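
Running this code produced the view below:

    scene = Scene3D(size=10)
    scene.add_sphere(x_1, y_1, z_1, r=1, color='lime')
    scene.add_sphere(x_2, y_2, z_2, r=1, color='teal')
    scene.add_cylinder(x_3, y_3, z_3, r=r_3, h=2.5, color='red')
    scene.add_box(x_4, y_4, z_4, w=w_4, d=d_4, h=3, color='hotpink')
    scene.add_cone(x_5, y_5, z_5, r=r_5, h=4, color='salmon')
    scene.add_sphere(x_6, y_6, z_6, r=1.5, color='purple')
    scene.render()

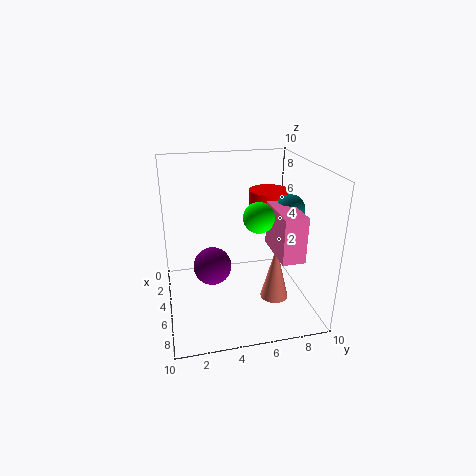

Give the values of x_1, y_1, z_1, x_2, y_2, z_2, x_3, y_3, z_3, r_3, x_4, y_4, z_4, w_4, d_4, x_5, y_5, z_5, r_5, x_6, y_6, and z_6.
x_1 = 6.5
y_1 = 6
z_1 = 7
x_2 = 5.5
y_2 = 8.5
z_2 = 7
x_3 = 2.5
y_3 = 8
z_3 = 5
r_3 = 1.5
x_4 = 5
y_4 = 7
z_4 = 4.5
w_4 = 3.5
d_4 = 1.5
x_5 = 6
y_5 = 7.5
z_5 = 0.5
r_5 = 1
x_6 = 2.5
y_6 = 3.5
z_6 = 1.5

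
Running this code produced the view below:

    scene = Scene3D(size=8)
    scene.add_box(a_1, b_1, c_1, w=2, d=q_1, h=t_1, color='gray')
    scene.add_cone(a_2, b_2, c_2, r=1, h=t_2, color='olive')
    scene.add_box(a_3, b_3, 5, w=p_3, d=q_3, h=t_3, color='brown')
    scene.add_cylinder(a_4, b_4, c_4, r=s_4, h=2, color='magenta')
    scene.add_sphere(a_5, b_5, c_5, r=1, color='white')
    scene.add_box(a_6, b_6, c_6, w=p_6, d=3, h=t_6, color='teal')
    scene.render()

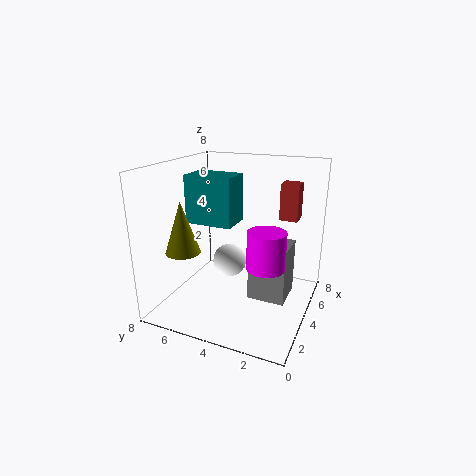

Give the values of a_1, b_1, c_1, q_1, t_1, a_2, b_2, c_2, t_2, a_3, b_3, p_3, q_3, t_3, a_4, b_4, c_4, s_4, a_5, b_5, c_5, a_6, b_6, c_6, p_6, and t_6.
a_1 = 3; b_1 = 1; c_1 = 1; q_1 = 2; t_1 = 3; a_2 = 3; b_2 = 7; c_2 = 3; t_2 = 3; a_3 = 5; b_3 = 1; p_3 = 1; q_3 = 1; t_3 = 2; a_4 = 3; b_4 = 2; c_4 = 3; s_4 = 1; a_5 = 5; b_5 = 5; c_5 = 2; a_6 = 5; b_6 = 5; c_6 = 4; p_6 = 2; t_6 = 3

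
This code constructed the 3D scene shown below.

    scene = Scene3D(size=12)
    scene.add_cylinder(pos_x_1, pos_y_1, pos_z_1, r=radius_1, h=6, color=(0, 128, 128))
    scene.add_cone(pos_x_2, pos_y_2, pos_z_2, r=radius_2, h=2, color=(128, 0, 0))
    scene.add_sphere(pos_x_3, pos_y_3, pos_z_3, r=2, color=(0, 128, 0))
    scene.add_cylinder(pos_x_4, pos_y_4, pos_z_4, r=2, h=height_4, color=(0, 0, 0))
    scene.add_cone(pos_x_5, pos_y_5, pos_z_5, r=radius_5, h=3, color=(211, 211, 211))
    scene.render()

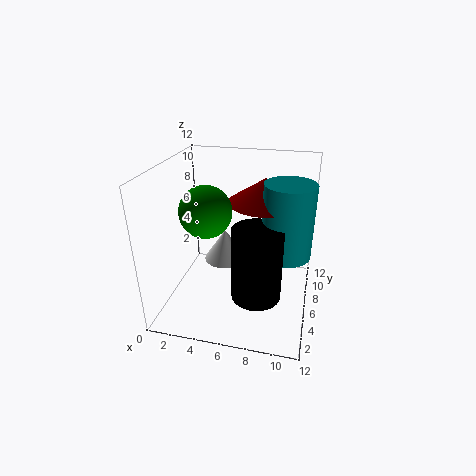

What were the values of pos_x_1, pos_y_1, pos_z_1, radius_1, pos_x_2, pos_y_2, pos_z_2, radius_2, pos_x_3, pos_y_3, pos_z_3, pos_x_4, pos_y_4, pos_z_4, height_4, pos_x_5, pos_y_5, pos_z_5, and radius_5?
pos_x_1 = 10; pos_y_1 = 6; pos_z_1 = 5; radius_1 = 2; pos_x_2 = 8; pos_y_2 = 7; pos_z_2 = 9; radius_2 = 3; pos_x_3 = 4; pos_y_3 = 4; pos_z_3 = 9; pos_x_4 = 8; pos_y_4 = 4; pos_z_4 = 2; height_4 = 6; pos_x_5 = 4; pos_y_5 = 9; pos_z_5 = 2; radius_5 = 2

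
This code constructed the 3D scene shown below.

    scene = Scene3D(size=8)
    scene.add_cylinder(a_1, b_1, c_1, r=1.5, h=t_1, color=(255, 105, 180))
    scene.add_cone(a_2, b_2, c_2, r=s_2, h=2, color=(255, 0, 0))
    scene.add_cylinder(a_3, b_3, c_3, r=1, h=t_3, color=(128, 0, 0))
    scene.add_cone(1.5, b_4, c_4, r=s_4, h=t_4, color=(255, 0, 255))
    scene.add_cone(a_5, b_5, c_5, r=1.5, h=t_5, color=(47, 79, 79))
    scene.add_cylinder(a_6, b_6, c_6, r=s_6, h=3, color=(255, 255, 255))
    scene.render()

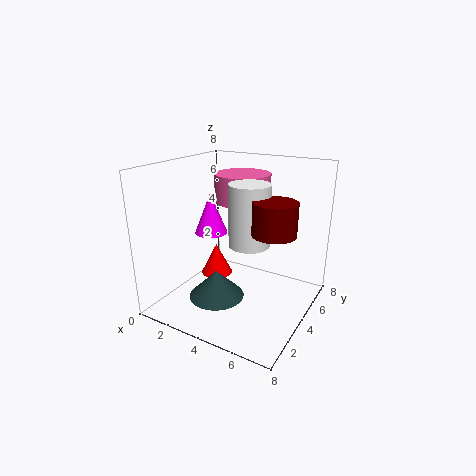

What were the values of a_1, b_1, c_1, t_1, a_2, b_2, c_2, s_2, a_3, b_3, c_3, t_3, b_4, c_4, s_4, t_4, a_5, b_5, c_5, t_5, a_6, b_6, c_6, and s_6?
a_1 = 4, b_1 = 4.5, c_1 = 6, t_1 = 1.5, a_2 = 1.5, b_2 = 5.5, c_2 = 0.5, s_2 = 1, a_3 = 7, b_3 = 2, c_3 = 5.5, t_3 = 1.5, b_4 = 5, c_4 = 3.5, s_4 = 1, t_4 = 2.5, a_5 = 3.5, b_5 = 2.5, c_5 = 1, t_5 = 1.5, a_6 = 5.5, b_6 = 2.5, c_6 = 4.5, s_6 = 1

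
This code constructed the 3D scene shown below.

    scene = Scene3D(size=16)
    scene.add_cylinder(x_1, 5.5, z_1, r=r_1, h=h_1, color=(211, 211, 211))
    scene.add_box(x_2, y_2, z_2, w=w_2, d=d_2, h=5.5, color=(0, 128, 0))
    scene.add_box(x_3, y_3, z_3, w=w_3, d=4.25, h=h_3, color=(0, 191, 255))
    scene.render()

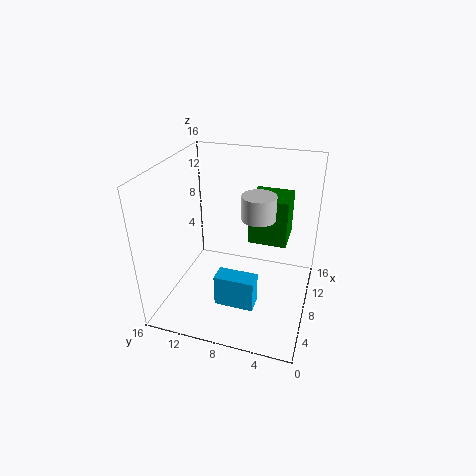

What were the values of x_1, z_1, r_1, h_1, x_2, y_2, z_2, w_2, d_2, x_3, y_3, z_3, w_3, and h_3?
x_1 = 7, z_1 = 11.25, r_1 = 1.75, h_1 = 2.5, x_2 = 10.25, y_2 = 3, z_2 = 6.25, w_2 = 4.25, d_2 = 4.5, x_3 = 3.5, y_3 = 5, z_3 = 2, w_3 = 2, h_3 = 3.5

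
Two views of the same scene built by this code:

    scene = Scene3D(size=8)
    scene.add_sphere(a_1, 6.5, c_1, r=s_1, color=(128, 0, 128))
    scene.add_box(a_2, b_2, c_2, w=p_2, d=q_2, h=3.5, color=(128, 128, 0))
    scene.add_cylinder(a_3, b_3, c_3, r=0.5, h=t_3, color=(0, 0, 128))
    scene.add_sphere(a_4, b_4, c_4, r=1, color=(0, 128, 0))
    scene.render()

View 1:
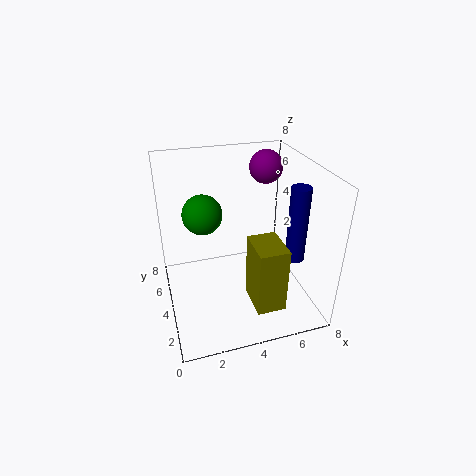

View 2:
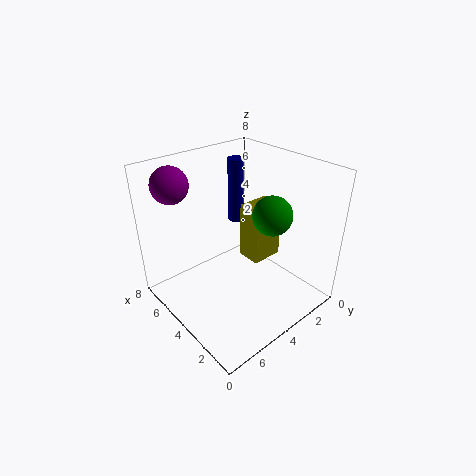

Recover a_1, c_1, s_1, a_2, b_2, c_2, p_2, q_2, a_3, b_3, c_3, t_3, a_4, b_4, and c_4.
a_1 = 6.5
c_1 = 7
s_1 = 1
a_2 = 4
b_2 = 0.5
c_2 = 1.5
p_2 = 1.5
q_2 = 2
a_3 = 6.5
b_3 = 2
c_3 = 3.5
t_3 = 4
a_4 = 2
b_4 = 3.5
c_4 = 6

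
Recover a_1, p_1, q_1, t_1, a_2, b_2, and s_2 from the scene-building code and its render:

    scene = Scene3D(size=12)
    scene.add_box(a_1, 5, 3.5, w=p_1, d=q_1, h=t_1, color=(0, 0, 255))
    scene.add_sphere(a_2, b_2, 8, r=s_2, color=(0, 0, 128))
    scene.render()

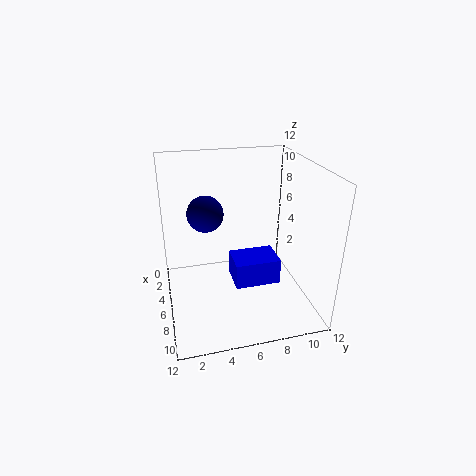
a_1 = 7
p_1 = 2.5
q_1 = 3.5
t_1 = 2
a_2 = 5
b_2 = 3.5
s_2 = 1.5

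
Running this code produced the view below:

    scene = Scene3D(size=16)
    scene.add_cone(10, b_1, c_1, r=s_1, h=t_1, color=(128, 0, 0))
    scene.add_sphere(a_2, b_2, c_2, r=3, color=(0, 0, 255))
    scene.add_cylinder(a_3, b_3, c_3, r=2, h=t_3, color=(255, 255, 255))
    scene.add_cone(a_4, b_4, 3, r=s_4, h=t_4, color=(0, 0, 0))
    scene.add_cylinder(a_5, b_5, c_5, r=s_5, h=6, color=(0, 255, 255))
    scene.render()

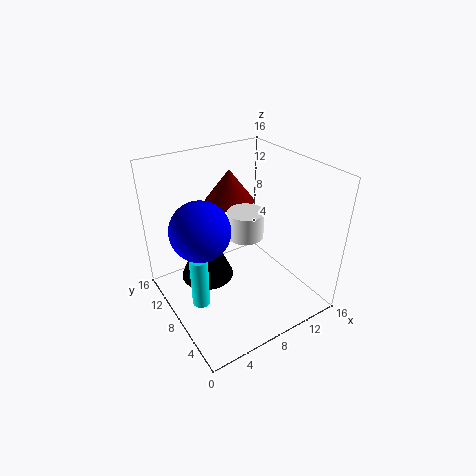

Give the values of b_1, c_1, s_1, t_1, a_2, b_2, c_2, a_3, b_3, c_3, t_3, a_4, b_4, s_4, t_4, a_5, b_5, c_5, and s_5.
b_1 = 13; c_1 = 10; s_1 = 3; t_1 = 4; a_2 = 3; b_2 = 7; c_2 = 11; a_3 = 9; b_3 = 8; c_3 = 8; t_3 = 3; a_4 = 5; b_4 = 10; s_4 = 3; t_4 = 7; a_5 = 3; b_5 = 8; c_5 = 1; s_5 = 1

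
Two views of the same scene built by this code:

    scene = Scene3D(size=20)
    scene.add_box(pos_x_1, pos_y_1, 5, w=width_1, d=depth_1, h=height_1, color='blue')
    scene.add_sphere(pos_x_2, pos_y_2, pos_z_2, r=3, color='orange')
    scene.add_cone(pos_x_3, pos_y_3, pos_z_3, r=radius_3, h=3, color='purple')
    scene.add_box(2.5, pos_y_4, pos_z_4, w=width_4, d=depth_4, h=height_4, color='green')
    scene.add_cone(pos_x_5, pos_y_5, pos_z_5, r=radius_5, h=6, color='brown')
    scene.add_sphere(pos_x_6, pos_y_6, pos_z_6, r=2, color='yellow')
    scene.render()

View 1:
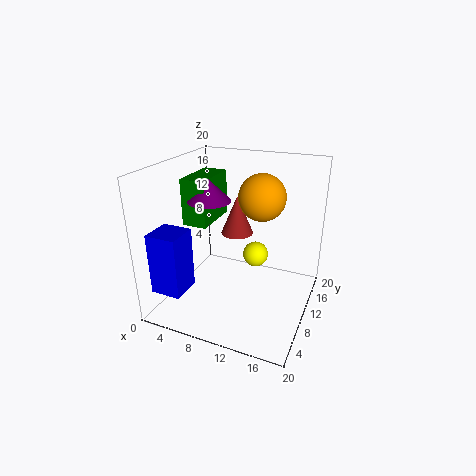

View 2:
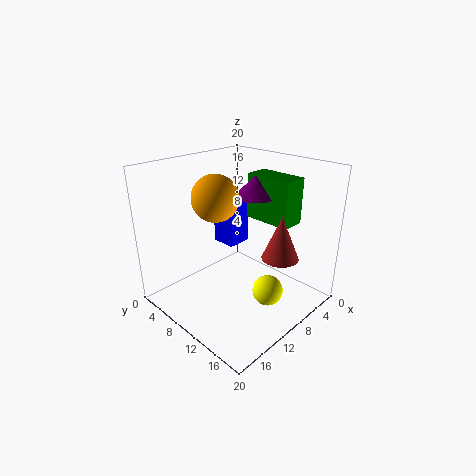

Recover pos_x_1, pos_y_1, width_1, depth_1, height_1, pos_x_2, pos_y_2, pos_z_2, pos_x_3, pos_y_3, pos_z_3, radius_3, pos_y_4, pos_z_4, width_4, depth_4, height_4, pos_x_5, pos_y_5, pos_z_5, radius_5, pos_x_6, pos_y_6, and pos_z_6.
pos_x_1 = 2, pos_y_1 = 0.5, width_1 = 4, depth_1 = 4, height_1 = 8, pos_x_2 = 13.5, pos_y_2 = 9.5, pos_z_2 = 16.5, pos_x_3 = 6, pos_y_3 = 9.5, pos_z_3 = 15, radius_3 = 3, pos_y_4 = 8, pos_z_4 = 11.5, width_4 = 3.5, depth_4 = 7, height_4 = 6.5, pos_x_5 = 7.5, pos_y_5 = 15.5, pos_z_5 = 8, radius_5 = 2.5, pos_x_6 = 10.5, pos_y_6 = 16, pos_z_6 = 4.5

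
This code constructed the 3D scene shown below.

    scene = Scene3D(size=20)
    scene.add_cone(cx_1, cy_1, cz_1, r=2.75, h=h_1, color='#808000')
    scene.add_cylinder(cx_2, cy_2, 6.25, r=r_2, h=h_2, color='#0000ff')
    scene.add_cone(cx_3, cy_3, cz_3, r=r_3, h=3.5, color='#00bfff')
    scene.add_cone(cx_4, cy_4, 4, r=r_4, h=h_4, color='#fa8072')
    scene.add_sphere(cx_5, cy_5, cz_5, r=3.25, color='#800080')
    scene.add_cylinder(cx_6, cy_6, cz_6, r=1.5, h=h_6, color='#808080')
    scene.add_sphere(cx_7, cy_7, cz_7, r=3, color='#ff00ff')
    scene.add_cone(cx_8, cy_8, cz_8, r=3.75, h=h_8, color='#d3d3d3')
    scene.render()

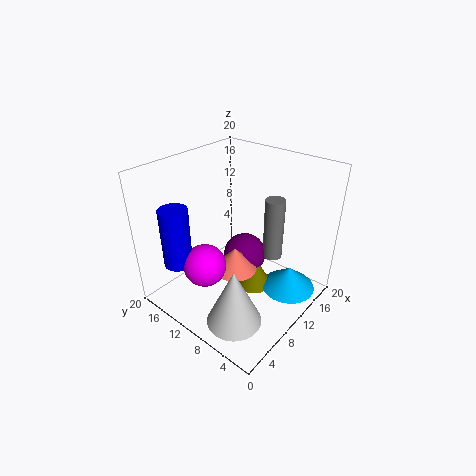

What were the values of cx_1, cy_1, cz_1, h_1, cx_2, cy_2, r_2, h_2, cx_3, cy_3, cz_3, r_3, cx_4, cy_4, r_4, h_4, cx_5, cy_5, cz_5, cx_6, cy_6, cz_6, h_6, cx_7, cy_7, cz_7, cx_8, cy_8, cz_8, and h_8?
cx_1 = 13.25, cy_1 = 9.5, cz_1 = 0.25, h_1 = 5, cx_2 = 4, cy_2 = 16, r_2 = 2, h_2 = 8.5, cx_3 = 15.5, cy_3 = 4.5, cz_3 = 0.75, r_3 = 4, cx_4 = 10.5, cy_4 = 11, r_4 = 3.25, h_4 = 3.5, cx_5 = 13.75, cy_5 = 11.75, cz_5 = 4.5, cx_6 = 16.25, cy_6 = 8.25, cz_6 = 4.5, h_6 = 9.5, cx_7 = 6, cy_7 = 12.75, cz_7 = 6.25, cx_8 = 5, cy_8 = 6.5, cz_8 = 0.5, h_8 = 8.25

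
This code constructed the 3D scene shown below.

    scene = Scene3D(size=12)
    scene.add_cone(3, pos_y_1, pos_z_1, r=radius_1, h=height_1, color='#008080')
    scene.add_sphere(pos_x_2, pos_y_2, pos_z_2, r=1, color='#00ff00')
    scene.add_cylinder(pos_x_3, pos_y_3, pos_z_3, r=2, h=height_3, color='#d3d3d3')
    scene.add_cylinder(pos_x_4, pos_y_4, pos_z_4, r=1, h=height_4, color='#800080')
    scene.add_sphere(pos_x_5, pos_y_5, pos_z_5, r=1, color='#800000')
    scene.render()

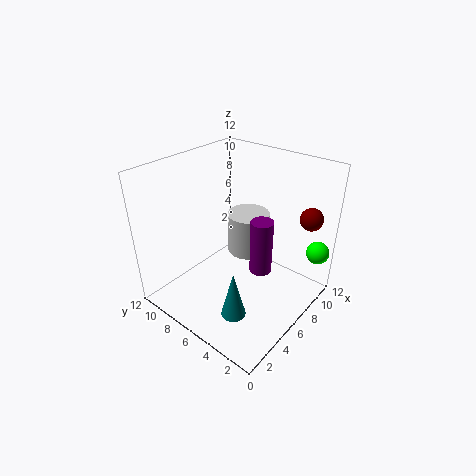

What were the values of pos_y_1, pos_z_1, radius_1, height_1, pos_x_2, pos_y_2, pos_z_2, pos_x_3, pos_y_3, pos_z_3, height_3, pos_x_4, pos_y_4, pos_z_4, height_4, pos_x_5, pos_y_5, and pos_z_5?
pos_y_1 = 4
pos_z_1 = 1
radius_1 = 1
height_1 = 4
pos_x_2 = 11
pos_y_2 = 1
pos_z_2 = 4
pos_x_3 = 10
pos_y_3 = 8
pos_z_3 = 2
height_3 = 4
pos_x_4 = 8
pos_y_4 = 5
pos_z_4 = 2
height_4 = 5
pos_x_5 = 11
pos_y_5 = 2
pos_z_5 = 7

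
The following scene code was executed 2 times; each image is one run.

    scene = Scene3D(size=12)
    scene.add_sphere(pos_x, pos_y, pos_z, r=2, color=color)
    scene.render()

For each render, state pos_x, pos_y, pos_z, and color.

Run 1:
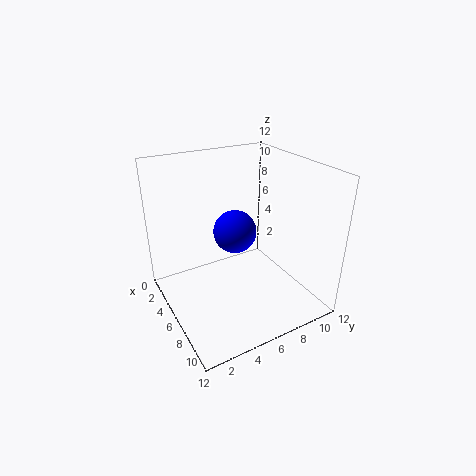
pos_x = 3.25; pos_y = 7.25; pos_z = 5; color = 'blue'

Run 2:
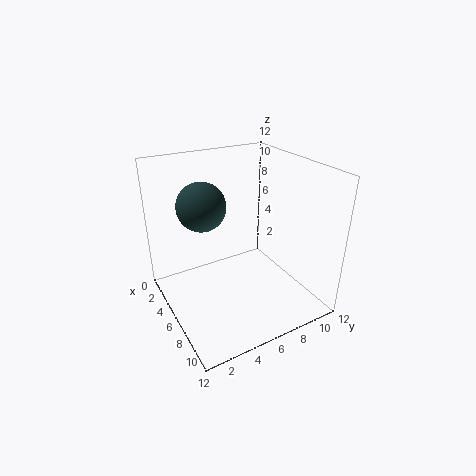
pos_x = 4.5; pos_y = 3.5; pos_z = 8.75; color = 'darkslategray'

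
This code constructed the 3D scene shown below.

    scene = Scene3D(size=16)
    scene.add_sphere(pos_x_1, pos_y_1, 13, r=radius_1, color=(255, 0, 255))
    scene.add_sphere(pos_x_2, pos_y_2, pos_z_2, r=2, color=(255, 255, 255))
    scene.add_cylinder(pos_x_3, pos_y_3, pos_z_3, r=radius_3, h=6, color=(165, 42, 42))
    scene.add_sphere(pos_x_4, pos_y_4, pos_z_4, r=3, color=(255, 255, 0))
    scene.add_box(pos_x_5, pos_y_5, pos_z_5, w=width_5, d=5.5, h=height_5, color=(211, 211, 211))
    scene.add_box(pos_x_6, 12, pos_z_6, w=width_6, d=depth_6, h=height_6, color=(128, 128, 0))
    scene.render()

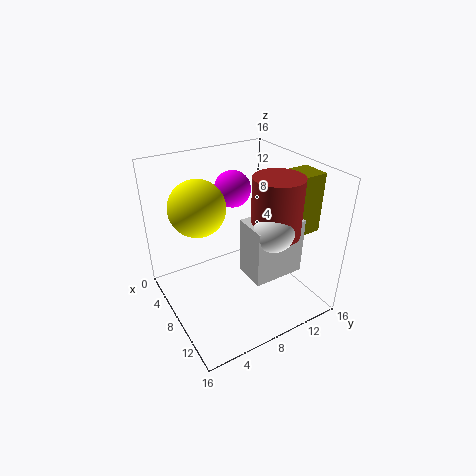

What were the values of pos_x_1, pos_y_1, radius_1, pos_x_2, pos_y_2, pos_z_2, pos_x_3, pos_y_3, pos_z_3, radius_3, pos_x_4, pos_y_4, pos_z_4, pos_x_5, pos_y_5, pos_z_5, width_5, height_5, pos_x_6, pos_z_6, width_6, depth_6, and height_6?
pos_x_1 = 6; pos_y_1 = 8.5; radius_1 = 2; pos_x_2 = 13; pos_y_2 = 9; pos_z_2 = 11; pos_x_3 = 12; pos_y_3 = 10; pos_z_3 = 10; radius_3 = 2.5; pos_x_4 = 6.5; pos_y_4 = 4; pos_z_4 = 12; pos_x_5 = 10; pos_y_5 = 7; pos_z_5 = 5.5; width_5 = 3.5; height_5 = 6; pos_x_6 = 9.5; pos_z_6 = 9; width_6 = 3; depth_6 = 3.5; height_6 = 6.5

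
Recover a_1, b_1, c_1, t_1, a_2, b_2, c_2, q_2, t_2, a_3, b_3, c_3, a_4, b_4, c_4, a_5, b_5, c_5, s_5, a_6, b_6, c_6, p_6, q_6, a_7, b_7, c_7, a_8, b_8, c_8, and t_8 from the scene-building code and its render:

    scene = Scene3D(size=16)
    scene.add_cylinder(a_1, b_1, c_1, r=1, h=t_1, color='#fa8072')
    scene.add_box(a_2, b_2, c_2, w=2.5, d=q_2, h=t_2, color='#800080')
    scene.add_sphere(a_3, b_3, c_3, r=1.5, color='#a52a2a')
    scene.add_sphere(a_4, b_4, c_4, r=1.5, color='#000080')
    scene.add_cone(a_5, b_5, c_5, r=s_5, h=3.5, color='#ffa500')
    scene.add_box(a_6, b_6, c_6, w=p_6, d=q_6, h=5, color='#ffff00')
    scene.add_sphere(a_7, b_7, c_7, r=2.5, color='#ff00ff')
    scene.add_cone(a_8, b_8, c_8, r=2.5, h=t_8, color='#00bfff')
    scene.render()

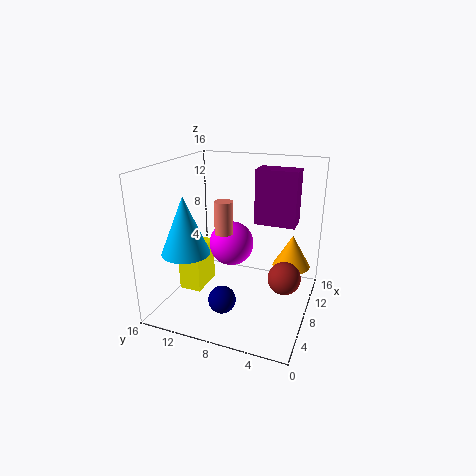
a_1 = 6.5, b_1 = 9, c_1 = 9, t_1 = 3.5, a_2 = 9, b_2 = 2, c_2 = 9.5, q_2 = 4.5, t_2 = 6, a_3 = 3, b_3 = 1.5, c_3 = 7, a_4 = 4.5, b_4 = 8.5, c_4 = 2, a_5 = 8.5, b_5 = 2, c_5 = 5.5, s_5 = 2, a_6 = 5, b_6 = 11.5, c_6 = 2, p_6 = 4, q_6 = 2.5, a_7 = 8.5, b_7 = 9, c_7 = 7, a_8 = 3.5, b_8 = 12, c_8 = 7.5, t_8 = 6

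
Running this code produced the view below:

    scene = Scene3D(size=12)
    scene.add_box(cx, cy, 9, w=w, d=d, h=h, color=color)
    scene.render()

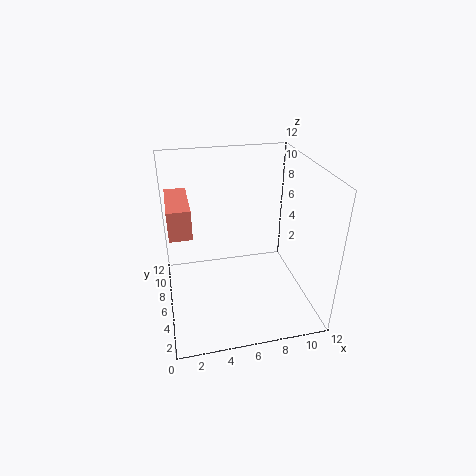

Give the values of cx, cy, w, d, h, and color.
cx = 0.5, cy = 1.5, w = 1.5, d = 4, h = 2, color = 'salmon'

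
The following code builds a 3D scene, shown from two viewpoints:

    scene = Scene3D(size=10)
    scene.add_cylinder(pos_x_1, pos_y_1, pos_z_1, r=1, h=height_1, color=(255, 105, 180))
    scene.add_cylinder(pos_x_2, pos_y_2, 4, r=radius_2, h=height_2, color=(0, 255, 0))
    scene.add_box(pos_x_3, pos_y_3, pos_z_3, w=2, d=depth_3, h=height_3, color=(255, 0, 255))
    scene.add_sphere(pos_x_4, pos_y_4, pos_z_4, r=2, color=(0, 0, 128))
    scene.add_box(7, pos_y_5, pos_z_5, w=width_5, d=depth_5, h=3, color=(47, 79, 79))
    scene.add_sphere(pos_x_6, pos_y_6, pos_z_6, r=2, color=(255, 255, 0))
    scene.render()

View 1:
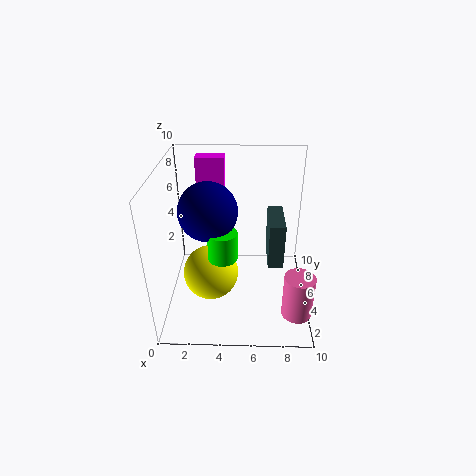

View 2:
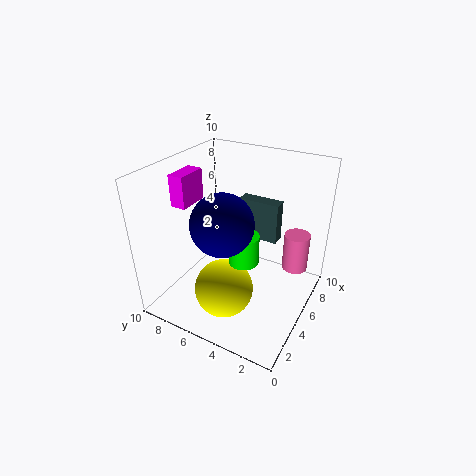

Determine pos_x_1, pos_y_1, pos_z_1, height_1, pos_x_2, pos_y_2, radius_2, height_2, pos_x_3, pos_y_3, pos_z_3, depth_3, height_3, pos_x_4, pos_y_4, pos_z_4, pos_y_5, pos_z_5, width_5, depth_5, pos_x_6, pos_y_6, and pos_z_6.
pos_x_1 = 9, pos_y_1 = 2, pos_z_1 = 1, height_1 = 3, pos_x_2 = 4, pos_y_2 = 4, radius_2 = 1, height_2 = 2, pos_x_3 = 2, pos_y_3 = 7, pos_z_3 = 8, depth_3 = 1, height_3 = 2, pos_x_4 = 3, pos_y_4 = 5, pos_z_4 = 7, pos_y_5 = 3, pos_z_5 = 4, width_5 = 1, depth_5 = 3, pos_x_6 = 3, pos_y_6 = 5, pos_z_6 = 2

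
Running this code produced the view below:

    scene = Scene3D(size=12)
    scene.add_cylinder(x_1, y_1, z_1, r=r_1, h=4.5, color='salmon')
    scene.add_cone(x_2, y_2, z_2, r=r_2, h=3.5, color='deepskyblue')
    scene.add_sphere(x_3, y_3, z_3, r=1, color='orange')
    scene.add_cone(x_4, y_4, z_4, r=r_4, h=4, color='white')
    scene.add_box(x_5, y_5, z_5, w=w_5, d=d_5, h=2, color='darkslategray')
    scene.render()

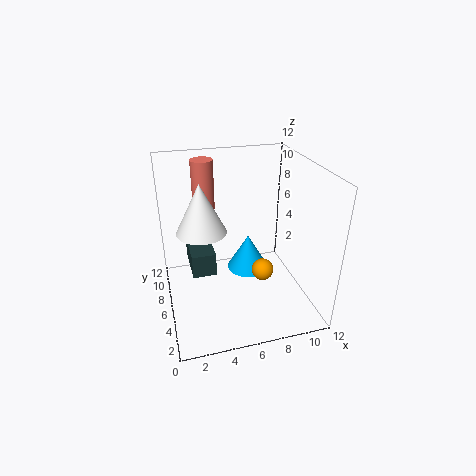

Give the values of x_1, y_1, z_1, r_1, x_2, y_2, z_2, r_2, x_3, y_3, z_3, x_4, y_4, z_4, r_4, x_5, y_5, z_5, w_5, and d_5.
x_1 = 4; y_1 = 10.5; z_1 = 7; r_1 = 1; x_2 = 8; y_2 = 9.5; z_2 = 0.5; r_2 = 2; x_3 = 8.5; y_3 = 6.5; z_3 = 2; x_4 = 3; y_4 = 6; z_4 = 7; r_4 = 2; x_5 = 2; y_5 = 5.5; z_5 = 3; w_5 = 2; d_5 = 4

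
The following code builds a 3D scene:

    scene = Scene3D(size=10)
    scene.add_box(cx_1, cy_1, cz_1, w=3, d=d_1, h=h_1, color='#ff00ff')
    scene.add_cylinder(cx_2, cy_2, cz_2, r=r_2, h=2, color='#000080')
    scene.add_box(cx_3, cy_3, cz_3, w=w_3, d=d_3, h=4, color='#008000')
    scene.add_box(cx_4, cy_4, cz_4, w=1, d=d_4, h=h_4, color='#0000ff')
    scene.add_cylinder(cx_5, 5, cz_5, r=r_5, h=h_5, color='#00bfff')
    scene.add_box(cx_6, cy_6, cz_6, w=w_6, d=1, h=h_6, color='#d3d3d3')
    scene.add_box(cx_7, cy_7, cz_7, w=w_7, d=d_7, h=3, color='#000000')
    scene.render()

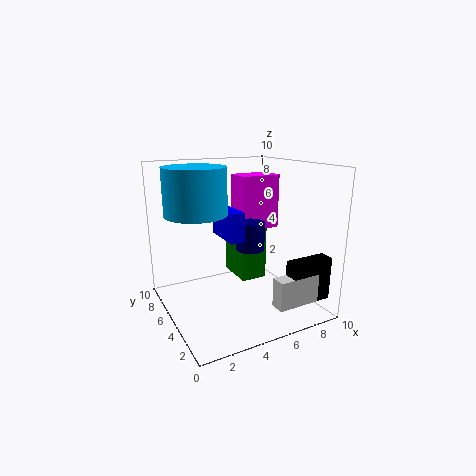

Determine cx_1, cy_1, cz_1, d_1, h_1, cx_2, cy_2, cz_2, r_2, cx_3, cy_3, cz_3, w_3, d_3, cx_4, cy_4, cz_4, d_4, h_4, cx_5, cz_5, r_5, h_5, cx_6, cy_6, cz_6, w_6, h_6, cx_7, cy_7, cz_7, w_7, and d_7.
cx_1 = 6; cy_1 = 6; cz_1 = 5; d_1 = 2; h_1 = 4; cx_2 = 6; cy_2 = 5; cz_2 = 4; r_2 = 1; cx_3 = 6; cy_3 = 6; cz_3 = 1; w_3 = 2; d_3 = 3; cx_4 = 4; cy_4 = 4; cz_4 = 5; d_4 = 3; h_4 = 2; cx_5 = 2; cz_5 = 7; r_5 = 2; h_5 = 3; cx_6 = 6; cy_6 = 1; cz_6 = 1; w_6 = 3; h_6 = 2; cx_7 = 7; cy_7 = 1; cz_7 = 1; w_7 = 3; d_7 = 1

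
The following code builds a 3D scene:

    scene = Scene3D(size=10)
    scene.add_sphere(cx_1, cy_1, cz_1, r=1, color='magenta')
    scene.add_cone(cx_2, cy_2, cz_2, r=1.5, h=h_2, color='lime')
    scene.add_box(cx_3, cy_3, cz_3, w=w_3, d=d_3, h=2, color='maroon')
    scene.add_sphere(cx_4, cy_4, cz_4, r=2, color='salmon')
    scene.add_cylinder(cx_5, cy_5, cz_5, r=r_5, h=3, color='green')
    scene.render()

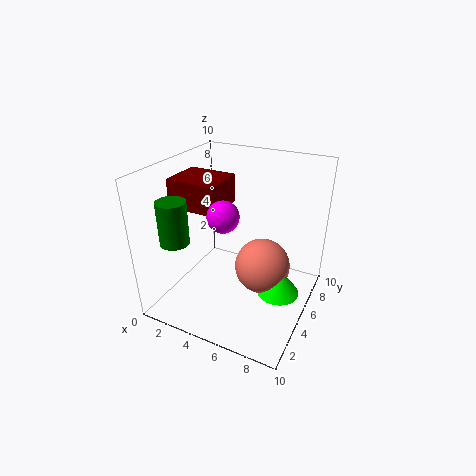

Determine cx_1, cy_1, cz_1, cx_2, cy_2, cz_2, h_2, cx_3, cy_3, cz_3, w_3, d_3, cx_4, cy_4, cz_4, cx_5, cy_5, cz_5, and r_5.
cx_1 = 5; cy_1 = 3; cz_1 = 7.5; cx_2 = 8; cy_2 = 5.5; cz_2 = 1; h_2 = 2; cx_3 = 0.5; cy_3 = 3.5; cz_3 = 7; w_3 = 3.5; d_3 = 3; cx_4 = 6.5; cy_4 = 6; cz_4 = 2.5; cx_5 = 1.5; cy_5 = 2.5; cz_5 = 5; r_5 = 1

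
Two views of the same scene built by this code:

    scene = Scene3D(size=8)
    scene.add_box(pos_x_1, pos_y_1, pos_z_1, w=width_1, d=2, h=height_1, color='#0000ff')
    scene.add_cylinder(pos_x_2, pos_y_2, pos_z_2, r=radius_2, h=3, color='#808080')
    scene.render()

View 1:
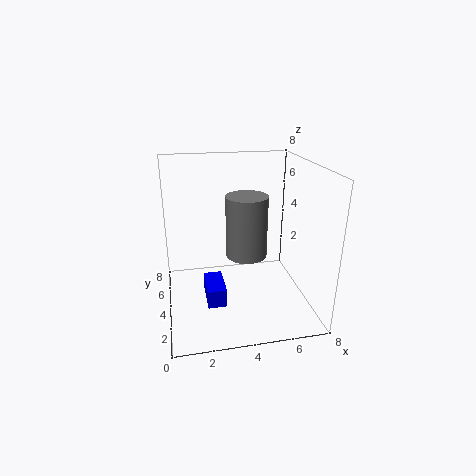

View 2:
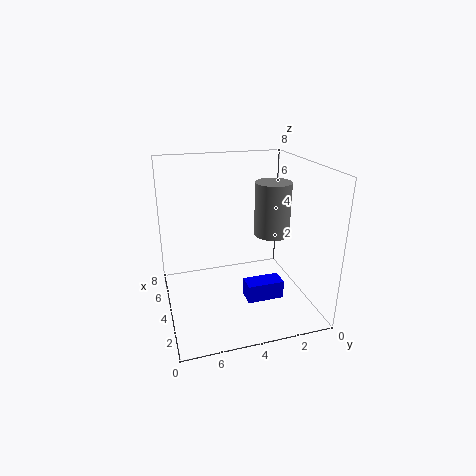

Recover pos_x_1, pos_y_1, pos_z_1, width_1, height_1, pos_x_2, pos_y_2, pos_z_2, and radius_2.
pos_x_1 = 2
pos_y_1 = 2
pos_z_1 = 1
width_1 = 1
height_1 = 1
pos_x_2 = 4
pos_y_2 = 2
pos_z_2 = 4
radius_2 = 1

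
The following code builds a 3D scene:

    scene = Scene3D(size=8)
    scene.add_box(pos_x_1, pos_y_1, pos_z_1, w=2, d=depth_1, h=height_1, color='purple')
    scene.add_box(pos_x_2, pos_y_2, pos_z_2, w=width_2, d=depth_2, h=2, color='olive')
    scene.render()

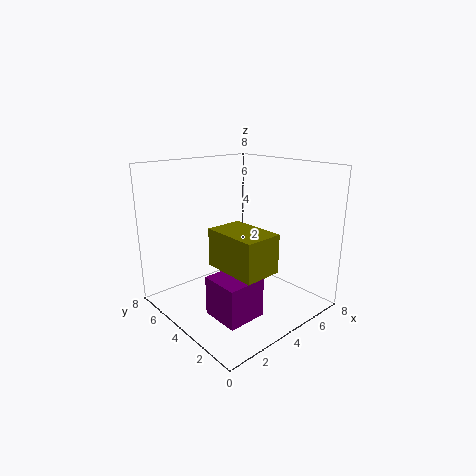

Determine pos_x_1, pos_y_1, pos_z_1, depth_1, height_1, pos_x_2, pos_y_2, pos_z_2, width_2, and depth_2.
pos_x_1 = 1
pos_y_1 = 1
pos_z_1 = 1
depth_1 = 2
height_1 = 2
pos_x_2 = 2
pos_y_2 = 1
pos_z_2 = 3
width_2 = 2
depth_2 = 3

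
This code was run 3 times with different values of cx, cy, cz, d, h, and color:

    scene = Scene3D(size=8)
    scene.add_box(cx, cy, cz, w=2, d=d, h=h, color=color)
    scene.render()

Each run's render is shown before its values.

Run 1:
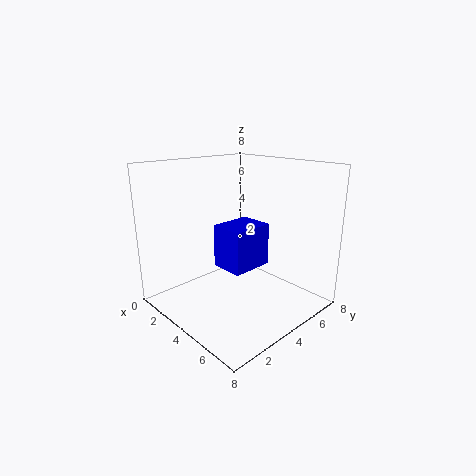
cx = 2.5; cy = 3.5; cz = 2; d = 2.5; h = 2.5; color = 'blue'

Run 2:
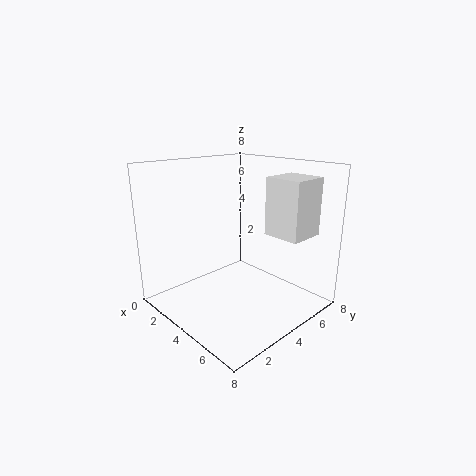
cx = 5.5; cy = 4.5; cz = 4.5; d = 2; h = 3; color = 'white'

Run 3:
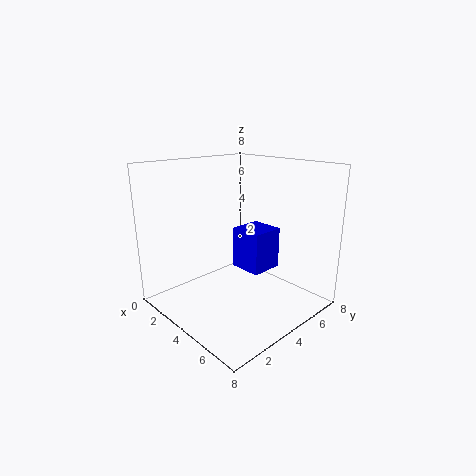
cx = 2.5; cy = 5; cz = 1.5; d = 2; h = 2.5; color = 'blue'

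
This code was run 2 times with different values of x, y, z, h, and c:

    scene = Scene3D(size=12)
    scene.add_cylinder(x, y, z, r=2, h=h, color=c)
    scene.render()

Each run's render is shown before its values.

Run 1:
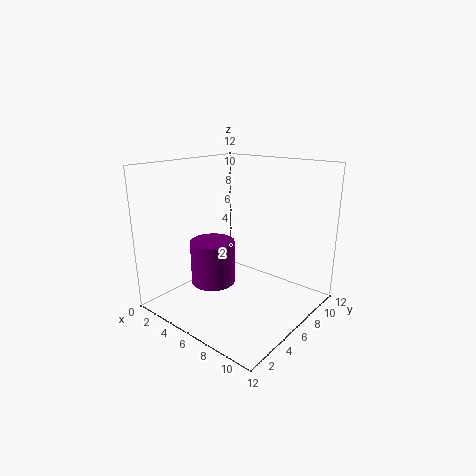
x = 3, y = 6, z = 1, h = 4, c = 'purple'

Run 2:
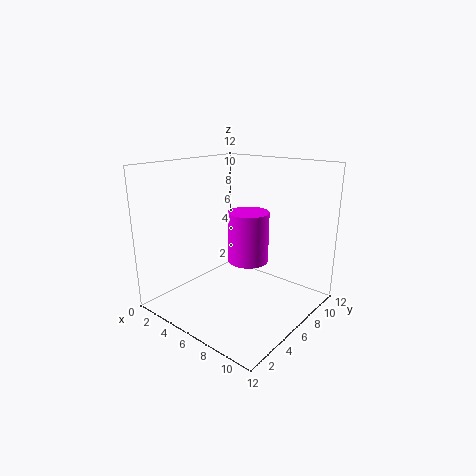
x = 4, y = 10, z = 2, h = 5, c = 'magenta'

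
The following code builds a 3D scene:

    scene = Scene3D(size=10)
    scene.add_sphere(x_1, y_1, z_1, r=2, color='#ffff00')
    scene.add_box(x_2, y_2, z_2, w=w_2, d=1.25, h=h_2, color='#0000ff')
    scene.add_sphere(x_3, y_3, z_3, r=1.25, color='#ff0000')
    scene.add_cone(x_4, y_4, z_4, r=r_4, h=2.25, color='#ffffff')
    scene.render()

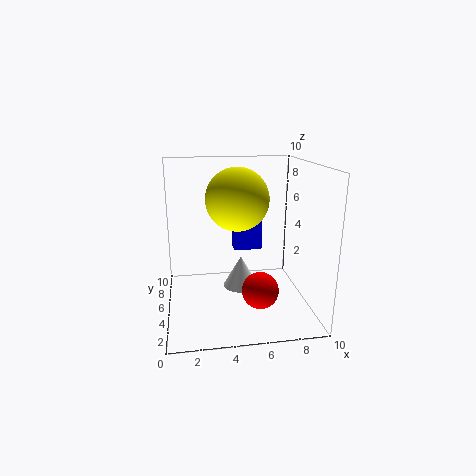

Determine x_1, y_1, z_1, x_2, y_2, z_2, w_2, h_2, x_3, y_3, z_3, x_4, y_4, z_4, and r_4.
x_1 = 4.75, y_1 = 3.75, z_1 = 8, x_2 = 5.25, y_2 = 8.25, z_2 = 2.75, w_2 = 2.25, h_2 = 4.5, x_3 = 6.25, y_3 = 3.25, z_3 = 1.75, x_4 = 5.25, y_4 = 5.25, z_4 = 1.25, r_4 = 1.25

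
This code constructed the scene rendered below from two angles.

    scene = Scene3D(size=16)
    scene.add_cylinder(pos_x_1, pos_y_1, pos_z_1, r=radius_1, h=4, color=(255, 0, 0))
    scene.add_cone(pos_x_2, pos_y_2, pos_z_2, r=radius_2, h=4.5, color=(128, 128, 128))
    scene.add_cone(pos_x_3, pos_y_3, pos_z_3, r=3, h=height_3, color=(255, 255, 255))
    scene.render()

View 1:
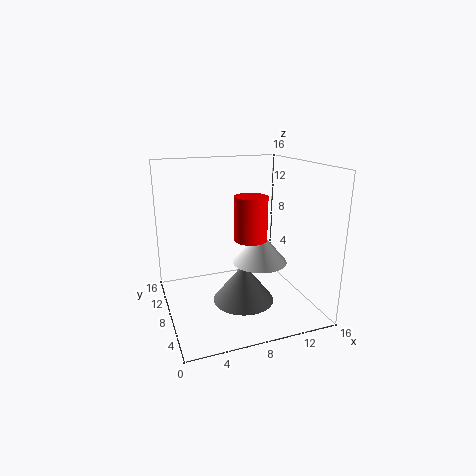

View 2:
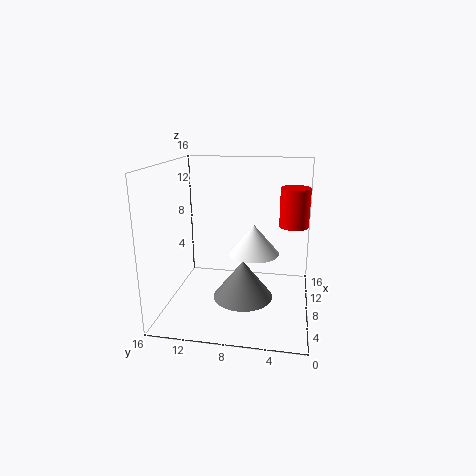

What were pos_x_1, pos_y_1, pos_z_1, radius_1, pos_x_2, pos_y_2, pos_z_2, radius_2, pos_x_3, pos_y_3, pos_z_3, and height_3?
pos_x_1 = 7; pos_y_1 = 2; pos_z_1 = 10; radius_1 = 1.5; pos_x_2 = 8.5; pos_y_2 = 7.5; pos_z_2 = 0.5; radius_2 = 3.5; pos_x_3 = 10; pos_y_3 = 6.5; pos_z_3 = 5.5; height_3 = 3.5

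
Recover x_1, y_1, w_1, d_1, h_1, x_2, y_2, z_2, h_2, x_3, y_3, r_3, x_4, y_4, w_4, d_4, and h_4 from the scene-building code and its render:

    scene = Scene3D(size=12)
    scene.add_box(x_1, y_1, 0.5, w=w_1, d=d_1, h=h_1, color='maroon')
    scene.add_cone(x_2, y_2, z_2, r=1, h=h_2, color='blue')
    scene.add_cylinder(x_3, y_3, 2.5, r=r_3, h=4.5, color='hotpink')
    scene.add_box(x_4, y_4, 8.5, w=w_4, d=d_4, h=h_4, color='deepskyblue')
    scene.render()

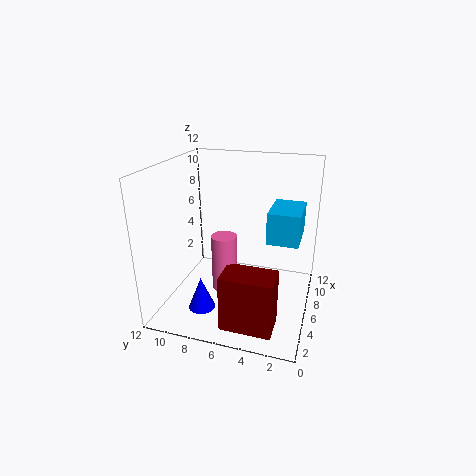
x_1 = 1, y_1 = 2, w_1 = 2.5, d_1 = 4, h_1 = 4.5, x_2 = 1.5, y_2 = 7.5, z_2 = 2, h_2 = 2.5, x_3 = 4, y_3 = 6.5, r_3 = 1, x_4 = 0.5, y_4 = 0.5, w_4 = 3, d_4 = 2, h_4 = 2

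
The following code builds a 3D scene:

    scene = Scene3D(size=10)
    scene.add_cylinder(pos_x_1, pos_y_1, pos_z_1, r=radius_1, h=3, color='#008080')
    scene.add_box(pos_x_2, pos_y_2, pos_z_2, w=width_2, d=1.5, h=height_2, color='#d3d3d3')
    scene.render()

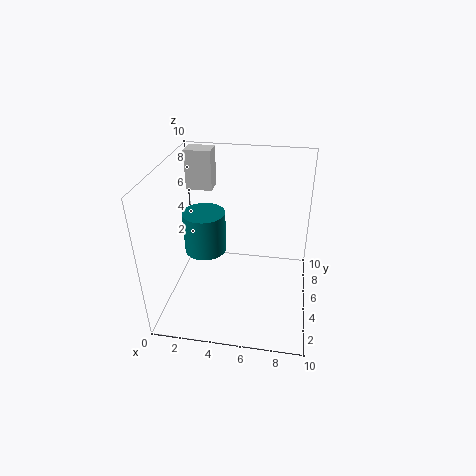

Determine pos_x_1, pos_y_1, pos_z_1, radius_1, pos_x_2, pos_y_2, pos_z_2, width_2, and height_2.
pos_x_1 = 2.5
pos_y_1 = 5.5
pos_z_1 = 3.5
radius_1 = 1.5
pos_x_2 = 0.5
pos_y_2 = 8
pos_z_2 = 7
width_2 = 2
height_2 = 3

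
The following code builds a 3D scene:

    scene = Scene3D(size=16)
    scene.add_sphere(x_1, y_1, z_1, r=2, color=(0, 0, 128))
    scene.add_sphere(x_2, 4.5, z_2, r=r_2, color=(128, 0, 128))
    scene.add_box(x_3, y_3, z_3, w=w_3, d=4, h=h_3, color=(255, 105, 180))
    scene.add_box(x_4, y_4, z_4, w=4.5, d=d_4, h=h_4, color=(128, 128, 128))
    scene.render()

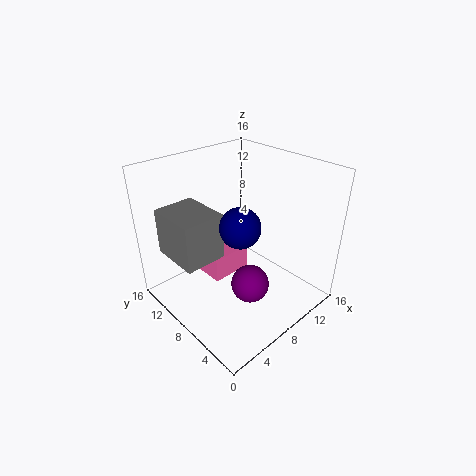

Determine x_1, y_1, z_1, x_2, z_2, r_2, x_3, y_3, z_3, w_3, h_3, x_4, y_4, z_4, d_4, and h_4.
x_1 = 5.5
y_1 = 5
z_1 = 11.5
x_2 = 6.5
z_2 = 4.5
r_2 = 2
x_3 = 6
y_3 = 9.5
z_3 = 2
w_3 = 5
h_3 = 3
x_4 = 1
y_4 = 7.5
z_4 = 7
d_4 = 5.5
h_4 = 5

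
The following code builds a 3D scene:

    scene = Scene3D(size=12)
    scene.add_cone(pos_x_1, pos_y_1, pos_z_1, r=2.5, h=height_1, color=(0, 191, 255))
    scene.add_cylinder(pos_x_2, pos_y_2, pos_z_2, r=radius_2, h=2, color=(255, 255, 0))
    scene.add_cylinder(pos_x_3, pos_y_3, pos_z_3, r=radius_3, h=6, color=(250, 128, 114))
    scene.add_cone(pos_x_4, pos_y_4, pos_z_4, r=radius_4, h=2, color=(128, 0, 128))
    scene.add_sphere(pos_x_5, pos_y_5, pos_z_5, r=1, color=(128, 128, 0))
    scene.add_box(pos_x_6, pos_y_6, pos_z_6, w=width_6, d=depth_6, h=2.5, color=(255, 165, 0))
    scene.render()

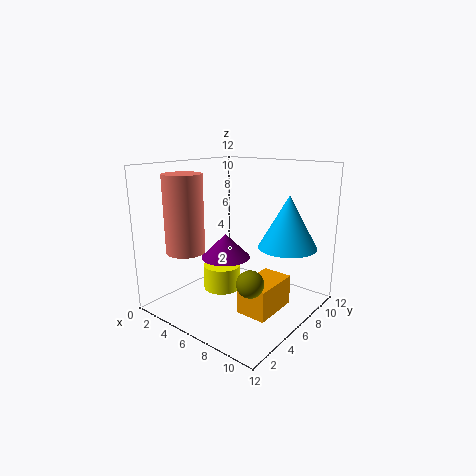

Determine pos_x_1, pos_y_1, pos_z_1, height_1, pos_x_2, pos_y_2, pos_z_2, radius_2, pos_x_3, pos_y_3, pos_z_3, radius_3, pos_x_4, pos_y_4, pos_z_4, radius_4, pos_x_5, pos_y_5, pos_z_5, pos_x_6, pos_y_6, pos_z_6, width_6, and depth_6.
pos_x_1 = 9
pos_y_1 = 9
pos_z_1 = 5
height_1 = 4.5
pos_x_2 = 5.5
pos_y_2 = 4.5
pos_z_2 = 2
radius_2 = 1.5
pos_x_3 = 4
pos_y_3 = 2
pos_z_3 = 5.5
radius_3 = 1.5
pos_x_4 = 5.5
pos_y_4 = 5
pos_z_4 = 4.5
radius_4 = 2
pos_x_5 = 9.5
pos_y_5 = 3
pos_z_5 = 4
pos_x_6 = 7.5
pos_y_6 = 4
pos_z_6 = 0.5
width_6 = 2.5
depth_6 = 4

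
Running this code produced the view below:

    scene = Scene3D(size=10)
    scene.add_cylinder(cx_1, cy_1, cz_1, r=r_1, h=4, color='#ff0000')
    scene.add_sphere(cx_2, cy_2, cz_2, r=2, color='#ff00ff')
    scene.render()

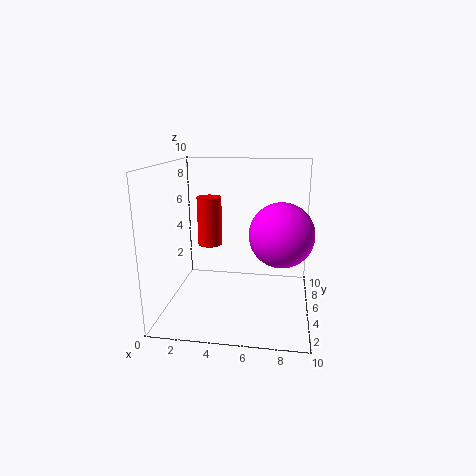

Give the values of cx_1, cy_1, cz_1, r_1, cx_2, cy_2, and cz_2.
cx_1 = 2, cy_1 = 9, cz_1 = 3, r_1 = 1, cx_2 = 8, cy_2 = 3, cz_2 = 6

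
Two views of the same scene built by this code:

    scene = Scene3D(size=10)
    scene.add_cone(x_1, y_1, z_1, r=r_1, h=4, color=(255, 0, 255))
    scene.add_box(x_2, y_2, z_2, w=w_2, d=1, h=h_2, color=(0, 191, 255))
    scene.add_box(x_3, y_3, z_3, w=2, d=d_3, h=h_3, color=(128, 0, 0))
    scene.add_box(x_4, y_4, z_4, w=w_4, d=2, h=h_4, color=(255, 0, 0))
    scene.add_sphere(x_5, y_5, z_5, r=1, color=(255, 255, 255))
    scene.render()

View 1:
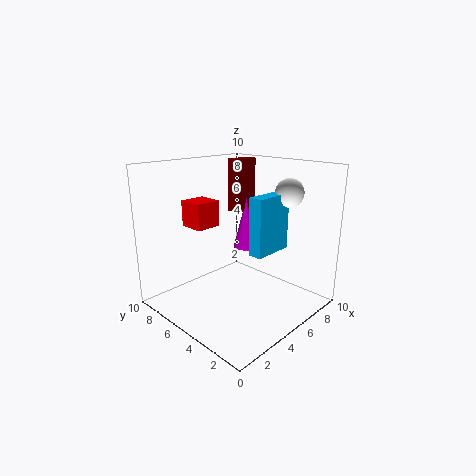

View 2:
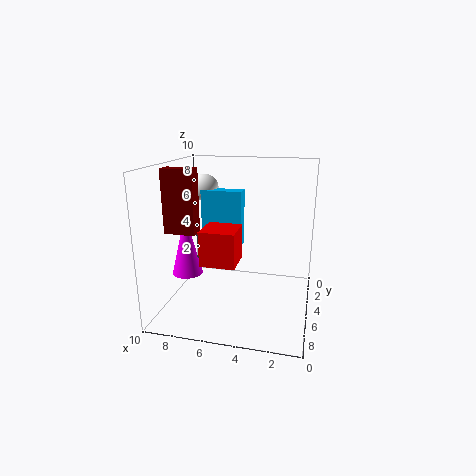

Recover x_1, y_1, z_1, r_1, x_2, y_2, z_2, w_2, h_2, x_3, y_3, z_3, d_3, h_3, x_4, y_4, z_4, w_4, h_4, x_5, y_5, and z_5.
x_1 = 8; y_1 = 7; z_1 = 3; r_1 = 1; x_2 = 5; y_2 = 3; z_2 = 4; w_2 = 3; h_2 = 4; x_3 = 7; y_3 = 7; z_3 = 6; d_3 = 1; h_3 = 4; x_4 = 4; y_4 = 8; z_4 = 5; w_4 = 2; h_4 = 2; x_5 = 8; y_5 = 3; z_5 = 8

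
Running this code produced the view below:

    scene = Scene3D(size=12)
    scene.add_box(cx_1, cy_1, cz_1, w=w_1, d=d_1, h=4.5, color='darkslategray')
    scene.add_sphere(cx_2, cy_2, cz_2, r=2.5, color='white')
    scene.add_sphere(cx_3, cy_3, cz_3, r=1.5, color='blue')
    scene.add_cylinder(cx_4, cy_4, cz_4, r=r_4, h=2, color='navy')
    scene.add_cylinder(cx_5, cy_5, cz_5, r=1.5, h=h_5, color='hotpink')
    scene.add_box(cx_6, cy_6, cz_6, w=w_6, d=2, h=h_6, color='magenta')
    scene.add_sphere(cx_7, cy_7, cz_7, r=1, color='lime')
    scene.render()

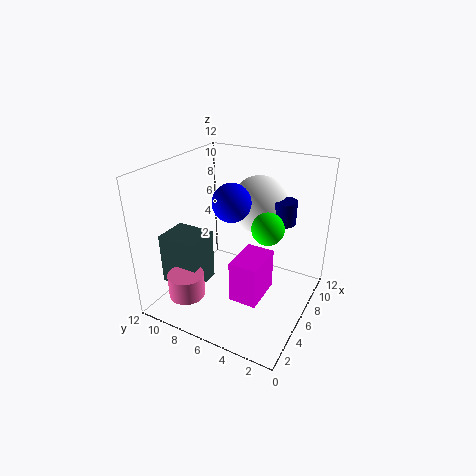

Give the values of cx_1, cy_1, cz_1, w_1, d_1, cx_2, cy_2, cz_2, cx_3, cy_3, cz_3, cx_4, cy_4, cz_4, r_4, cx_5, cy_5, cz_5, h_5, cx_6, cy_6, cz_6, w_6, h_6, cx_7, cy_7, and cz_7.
cx_1 = 3; cy_1 = 8.5; cz_1 = 1.5; w_1 = 3; d_1 = 3.5; cx_2 = 9; cy_2 = 5.5; cz_2 = 8; cx_3 = 5; cy_3 = 6; cz_3 = 9.5; cx_4 = 8.5; cy_4 = 3; cz_4 = 7; r_4 = 1; cx_5 = 2.5; cy_5 = 9; cz_5 = 1.5; h_5 = 2; cx_6 = 1; cy_6 = 2; cz_6 = 4; w_6 = 3; h_6 = 3; cx_7 = 1.5; cy_7 = 1.5; cz_7 = 10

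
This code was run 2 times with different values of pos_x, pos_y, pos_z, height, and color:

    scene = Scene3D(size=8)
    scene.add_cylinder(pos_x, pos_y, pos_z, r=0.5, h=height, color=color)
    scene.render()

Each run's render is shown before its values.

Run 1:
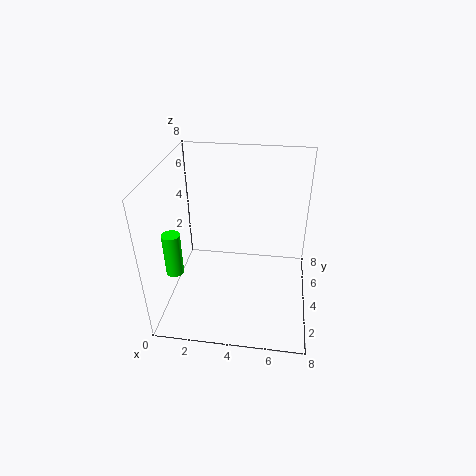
pos_x = 0.5; pos_y = 3; pos_z = 2; height = 2.5; color = 'lime'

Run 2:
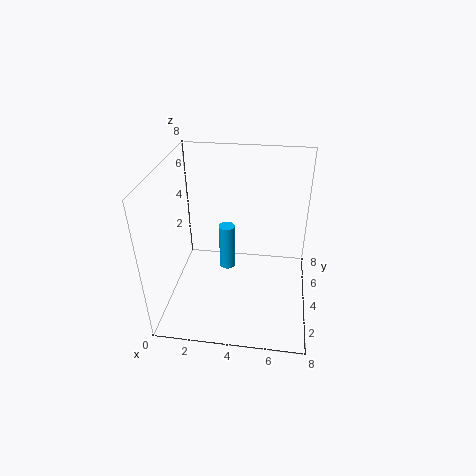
pos_x = 3; pos_y = 6; pos_z = 0.5; height = 3; color = 'deepskyblue'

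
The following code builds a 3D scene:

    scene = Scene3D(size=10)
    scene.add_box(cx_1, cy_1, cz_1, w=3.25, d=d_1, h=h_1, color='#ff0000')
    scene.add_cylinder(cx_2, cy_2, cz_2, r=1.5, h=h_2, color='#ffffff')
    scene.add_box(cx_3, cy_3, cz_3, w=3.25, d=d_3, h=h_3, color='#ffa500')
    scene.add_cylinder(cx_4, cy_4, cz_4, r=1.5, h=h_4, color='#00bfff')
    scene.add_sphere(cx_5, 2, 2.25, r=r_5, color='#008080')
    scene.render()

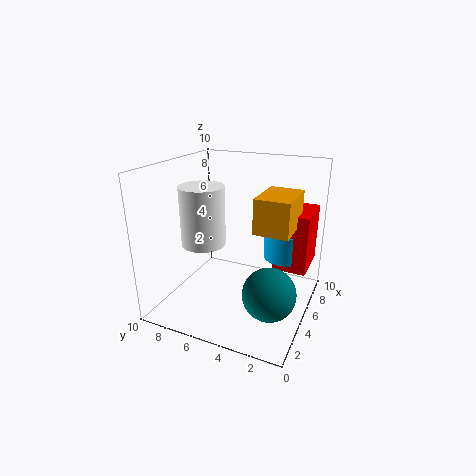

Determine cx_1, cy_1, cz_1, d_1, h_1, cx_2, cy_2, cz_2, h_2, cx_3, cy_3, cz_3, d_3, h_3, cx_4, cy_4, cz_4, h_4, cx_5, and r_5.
cx_1 = 5.25
cy_1 = 0.25
cz_1 = 3
d_1 = 2.25
h_1 = 4
cx_2 = 3.75
cy_2 = 7
cz_2 = 4.75
h_2 = 4
cx_3 = 3.25
cy_3 = 1
cz_3 = 6.25
d_3 = 2.25
h_3 = 2.25
cx_4 = 6.5
cy_4 = 2
cz_4 = 3.5
h_4 = 2
cx_5 = 3.25
r_5 = 1.75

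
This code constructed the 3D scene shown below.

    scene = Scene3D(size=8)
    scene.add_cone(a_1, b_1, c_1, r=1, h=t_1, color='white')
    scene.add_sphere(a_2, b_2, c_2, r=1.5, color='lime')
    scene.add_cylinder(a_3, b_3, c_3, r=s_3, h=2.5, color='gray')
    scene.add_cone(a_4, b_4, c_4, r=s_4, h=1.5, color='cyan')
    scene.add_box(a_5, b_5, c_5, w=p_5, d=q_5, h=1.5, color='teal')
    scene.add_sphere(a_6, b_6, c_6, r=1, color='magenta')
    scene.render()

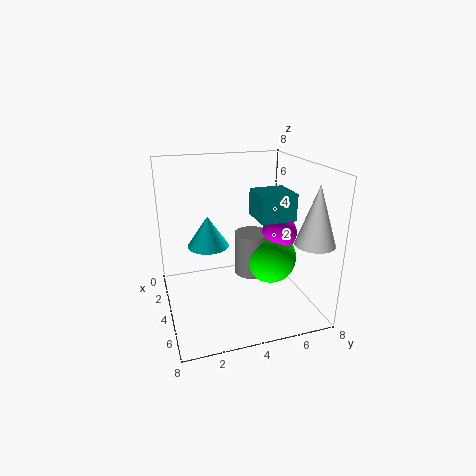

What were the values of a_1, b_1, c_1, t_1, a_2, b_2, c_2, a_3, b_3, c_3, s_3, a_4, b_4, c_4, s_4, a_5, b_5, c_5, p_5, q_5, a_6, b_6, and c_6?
a_1 = 7; b_1 = 7; c_1 = 4.5; t_1 = 3; a_2 = 4; b_2 = 6; c_2 = 2.5; a_3 = 3.5; b_3 = 5; c_3 = 1.5; s_3 = 1; a_4 = 5.5; b_4 = 2; c_4 = 4.5; s_4 = 1; a_5 = 3; b_5 = 5; c_5 = 5; p_5 = 2; q_5 = 2; a_6 = 4; b_6 = 6.5; c_6 = 4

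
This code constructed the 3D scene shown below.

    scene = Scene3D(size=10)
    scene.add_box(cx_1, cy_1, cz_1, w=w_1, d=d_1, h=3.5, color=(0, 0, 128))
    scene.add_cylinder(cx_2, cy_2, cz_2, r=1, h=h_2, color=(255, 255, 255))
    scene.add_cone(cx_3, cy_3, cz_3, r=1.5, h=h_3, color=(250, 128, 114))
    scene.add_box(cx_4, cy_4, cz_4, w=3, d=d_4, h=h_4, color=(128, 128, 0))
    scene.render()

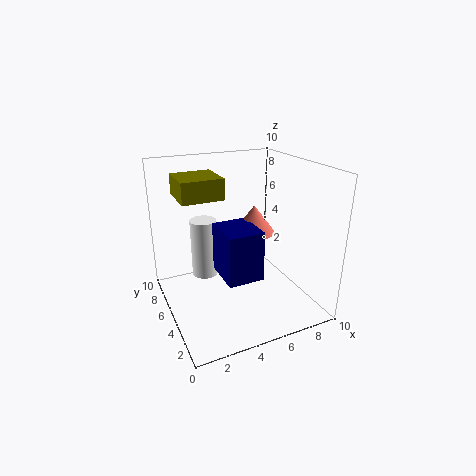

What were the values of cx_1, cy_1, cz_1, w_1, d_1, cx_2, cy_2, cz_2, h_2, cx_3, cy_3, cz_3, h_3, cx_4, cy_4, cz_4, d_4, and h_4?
cx_1 = 3.5, cy_1 = 3, cz_1 = 2.5, w_1 = 2.5, d_1 = 3, cx_2 = 3.5, cy_2 = 8, cz_2 = 1, h_2 = 4.5, cx_3 = 6.5, cy_3 = 5.5, cz_3 = 5, h_3 = 2, cx_4 = 1.5, cy_4 = 6, cz_4 = 7.5, d_4 = 3, h_4 = 1.5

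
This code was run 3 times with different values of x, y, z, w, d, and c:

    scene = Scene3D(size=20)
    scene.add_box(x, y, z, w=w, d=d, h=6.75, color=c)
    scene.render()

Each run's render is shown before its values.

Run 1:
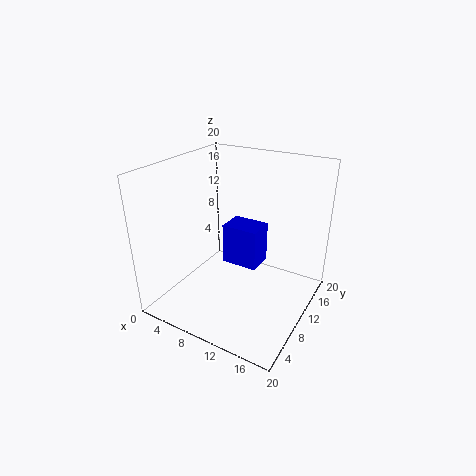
x = 4; y = 15.25; z = 1.5; w = 6; d = 4.5; c = 'blue'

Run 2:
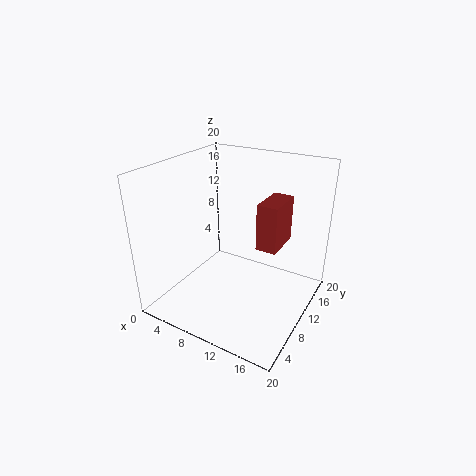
x = 12; y = 11.5; z = 8; w = 3; d = 5.75; c = 'brown'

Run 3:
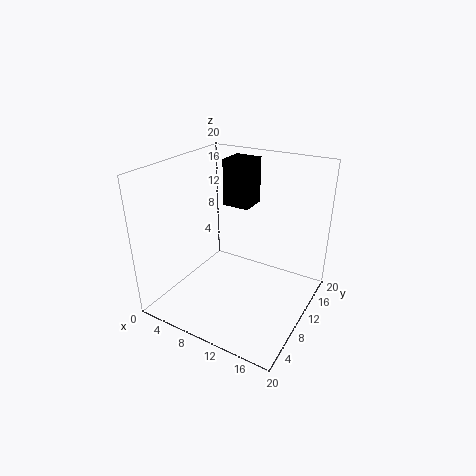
x = 5.75; y = 13; z = 13; w = 4; d = 4; c = 'black'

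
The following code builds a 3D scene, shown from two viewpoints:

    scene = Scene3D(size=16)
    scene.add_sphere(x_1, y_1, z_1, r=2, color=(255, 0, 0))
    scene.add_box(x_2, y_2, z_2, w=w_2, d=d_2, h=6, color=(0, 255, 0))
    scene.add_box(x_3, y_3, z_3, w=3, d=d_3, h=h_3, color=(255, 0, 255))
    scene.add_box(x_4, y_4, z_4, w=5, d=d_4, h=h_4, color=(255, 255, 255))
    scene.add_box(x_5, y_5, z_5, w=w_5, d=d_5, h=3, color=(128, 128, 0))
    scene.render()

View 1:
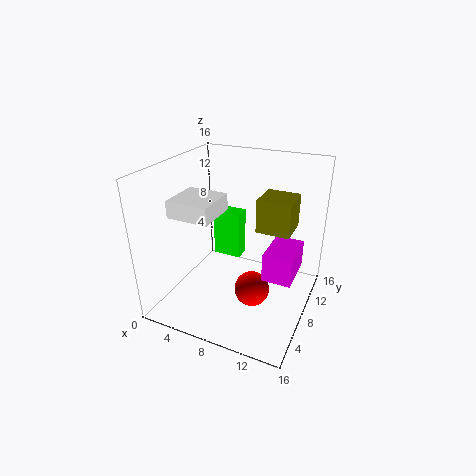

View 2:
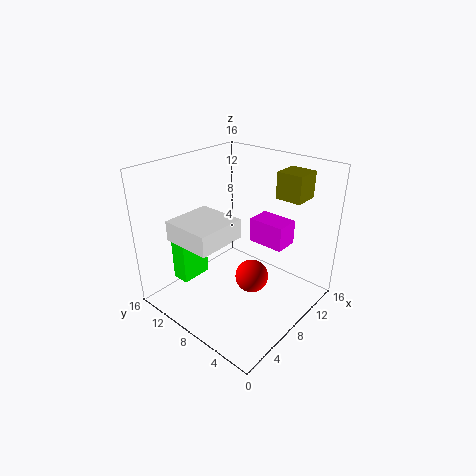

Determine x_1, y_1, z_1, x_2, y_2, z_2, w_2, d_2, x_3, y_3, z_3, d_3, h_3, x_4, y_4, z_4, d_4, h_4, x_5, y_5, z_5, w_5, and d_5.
x_1 = 10
y_1 = 7.5
z_1 = 2
x_2 = 3
y_2 = 11.5
z_2 = 3
w_2 = 3.5
d_2 = 2
x_3 = 12
y_3 = 5
z_3 = 5.5
d_3 = 4.5
h_3 = 3
x_4 = 0.5
y_4 = 5.5
z_4 = 10
d_4 = 5
h_4 = 2
x_5 = 12
y_5 = 3
z_5 = 12
w_5 = 3
d_5 = 3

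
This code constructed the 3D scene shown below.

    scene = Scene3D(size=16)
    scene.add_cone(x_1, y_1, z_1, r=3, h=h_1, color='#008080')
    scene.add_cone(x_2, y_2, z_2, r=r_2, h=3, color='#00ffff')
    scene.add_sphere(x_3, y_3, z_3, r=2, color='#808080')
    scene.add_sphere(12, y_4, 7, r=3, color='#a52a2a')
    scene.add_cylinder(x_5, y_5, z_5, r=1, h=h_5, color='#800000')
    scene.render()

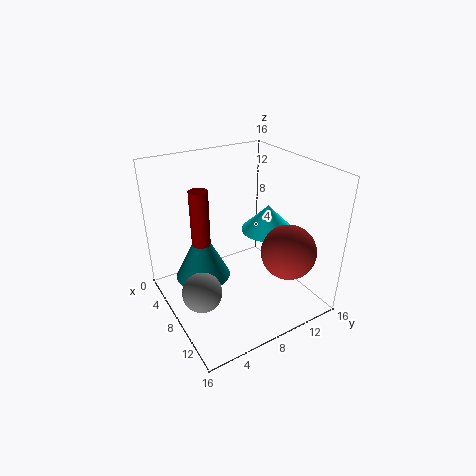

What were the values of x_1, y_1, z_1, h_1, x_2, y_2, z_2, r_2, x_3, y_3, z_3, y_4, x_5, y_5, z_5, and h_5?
x_1 = 7; y_1 = 4; z_1 = 4; h_1 = 6; x_2 = 8; y_2 = 12; z_2 = 8; r_2 = 3; x_3 = 11; y_3 = 2; z_3 = 5; y_4 = 12; x_5 = 7; y_5 = 4; z_5 = 7; h_5 = 7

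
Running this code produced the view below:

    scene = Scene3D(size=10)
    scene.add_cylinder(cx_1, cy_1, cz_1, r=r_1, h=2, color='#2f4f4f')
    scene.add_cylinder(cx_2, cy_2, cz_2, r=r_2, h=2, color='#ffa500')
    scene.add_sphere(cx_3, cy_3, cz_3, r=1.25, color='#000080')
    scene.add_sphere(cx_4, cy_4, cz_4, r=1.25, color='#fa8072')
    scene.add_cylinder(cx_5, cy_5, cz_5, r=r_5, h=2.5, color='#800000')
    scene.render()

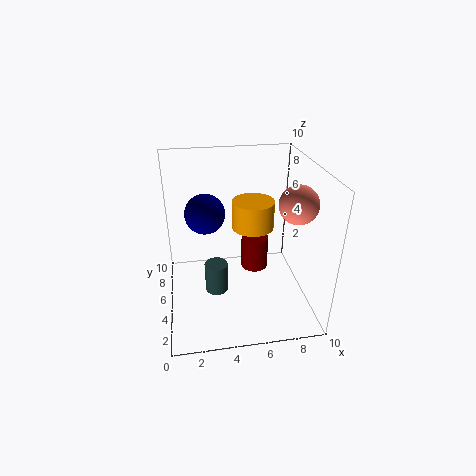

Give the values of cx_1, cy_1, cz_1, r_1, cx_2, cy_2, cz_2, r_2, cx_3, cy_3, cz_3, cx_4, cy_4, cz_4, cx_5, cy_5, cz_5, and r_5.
cx_1 = 3.25, cy_1 = 3.25, cz_1 = 2.25, r_1 = 0.75, cx_2 = 6.25, cy_2 = 6, cz_2 = 5.25, r_2 = 1.5, cx_3 = 2.75, cy_3 = 4, cz_3 = 7.5, cx_4 = 8.5, cy_4 = 3.25, cz_4 = 8, cx_5 = 6.5, cy_5 = 6.25, cz_5 = 1.75, r_5 = 1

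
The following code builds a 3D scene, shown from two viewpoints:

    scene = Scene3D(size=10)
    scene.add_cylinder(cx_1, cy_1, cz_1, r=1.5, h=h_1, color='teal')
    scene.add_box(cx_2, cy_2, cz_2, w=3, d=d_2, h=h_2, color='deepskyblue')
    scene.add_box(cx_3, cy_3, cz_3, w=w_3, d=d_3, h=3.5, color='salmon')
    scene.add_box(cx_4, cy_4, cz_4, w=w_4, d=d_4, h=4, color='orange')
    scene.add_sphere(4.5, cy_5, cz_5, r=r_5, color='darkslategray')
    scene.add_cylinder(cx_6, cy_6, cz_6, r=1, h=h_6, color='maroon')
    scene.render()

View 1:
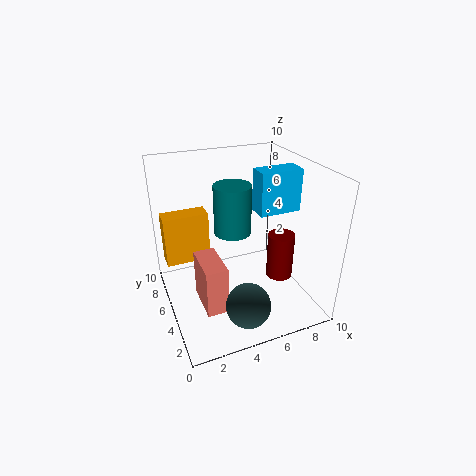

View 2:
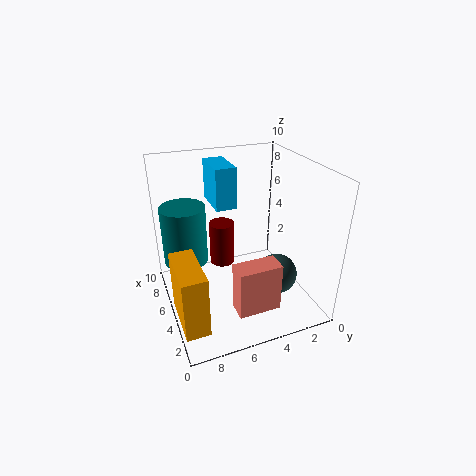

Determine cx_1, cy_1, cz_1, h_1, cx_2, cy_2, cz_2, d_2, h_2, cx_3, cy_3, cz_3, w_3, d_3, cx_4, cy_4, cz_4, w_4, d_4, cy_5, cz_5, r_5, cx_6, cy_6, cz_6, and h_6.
cx_1 = 6, cy_1 = 8.5, cz_1 = 3.5, h_1 = 4, cx_2 = 6.5, cy_2 = 4.5, cz_2 = 6.5, d_2 = 1.5, h_2 = 3, cx_3 = 2, cy_3 = 3, cz_3 = 0.5, w_3 = 1.5, d_3 = 3, cx_4 = 0.5, cy_4 = 8.5, cz_4 = 1.5, w_4 = 3.5, d_4 = 1.5, cy_5 = 2, cz_5 = 1.5, r_5 = 1.5, cx_6 = 8.5, cy_6 = 5, cz_6 = 1, h_6 = 3.5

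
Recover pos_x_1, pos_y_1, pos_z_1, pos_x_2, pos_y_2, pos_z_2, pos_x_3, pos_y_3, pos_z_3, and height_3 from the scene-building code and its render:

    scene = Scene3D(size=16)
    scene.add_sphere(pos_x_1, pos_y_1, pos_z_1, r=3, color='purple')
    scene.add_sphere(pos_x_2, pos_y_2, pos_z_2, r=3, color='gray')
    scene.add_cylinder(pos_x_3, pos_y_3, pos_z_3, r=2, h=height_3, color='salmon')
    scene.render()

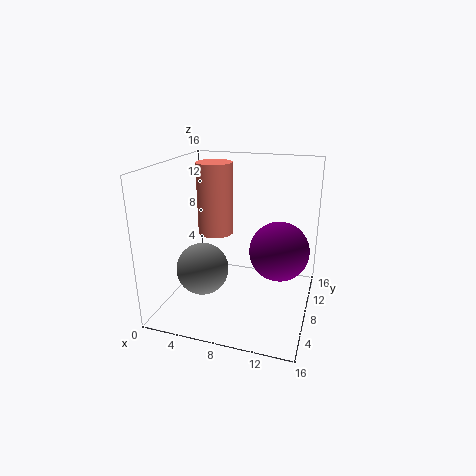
pos_x_1 = 13; pos_y_1 = 6; pos_z_1 = 8; pos_x_2 = 4; pos_y_2 = 7; pos_z_2 = 4; pos_x_3 = 5; pos_y_3 = 9; pos_z_3 = 8; height_3 = 8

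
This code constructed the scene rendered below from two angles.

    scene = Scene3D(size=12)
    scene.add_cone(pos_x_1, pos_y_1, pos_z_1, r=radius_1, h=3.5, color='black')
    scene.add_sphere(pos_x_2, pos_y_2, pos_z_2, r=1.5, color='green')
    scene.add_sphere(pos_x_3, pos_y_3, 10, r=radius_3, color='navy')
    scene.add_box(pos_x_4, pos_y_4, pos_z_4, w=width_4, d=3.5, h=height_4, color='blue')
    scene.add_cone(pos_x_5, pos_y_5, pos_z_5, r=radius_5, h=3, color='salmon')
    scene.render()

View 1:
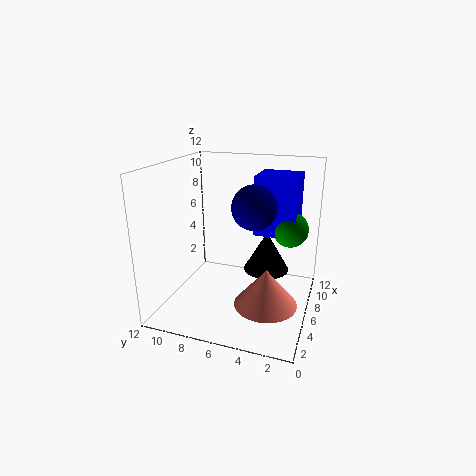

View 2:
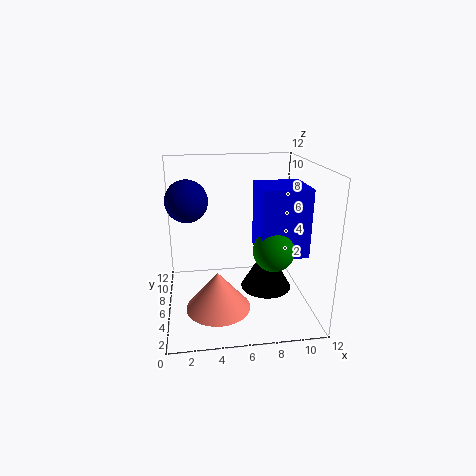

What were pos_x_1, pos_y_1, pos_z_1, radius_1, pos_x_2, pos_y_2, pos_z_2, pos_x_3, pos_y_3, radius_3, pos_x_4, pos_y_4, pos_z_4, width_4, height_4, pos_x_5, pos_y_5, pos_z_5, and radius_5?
pos_x_1 = 8; pos_y_1 = 4; pos_z_1 = 2.5; radius_1 = 2; pos_x_2 = 8; pos_y_2 = 2; pos_z_2 = 6.5; pos_x_3 = 2; pos_y_3 = 3.5; radius_3 = 1.5; pos_x_4 = 7; pos_y_4 = 1.5; pos_z_4 = 6; width_4 = 3.5; height_4 = 5; pos_x_5 = 4; pos_y_5 = 3; pos_z_5 = 1.5; radius_5 = 2.5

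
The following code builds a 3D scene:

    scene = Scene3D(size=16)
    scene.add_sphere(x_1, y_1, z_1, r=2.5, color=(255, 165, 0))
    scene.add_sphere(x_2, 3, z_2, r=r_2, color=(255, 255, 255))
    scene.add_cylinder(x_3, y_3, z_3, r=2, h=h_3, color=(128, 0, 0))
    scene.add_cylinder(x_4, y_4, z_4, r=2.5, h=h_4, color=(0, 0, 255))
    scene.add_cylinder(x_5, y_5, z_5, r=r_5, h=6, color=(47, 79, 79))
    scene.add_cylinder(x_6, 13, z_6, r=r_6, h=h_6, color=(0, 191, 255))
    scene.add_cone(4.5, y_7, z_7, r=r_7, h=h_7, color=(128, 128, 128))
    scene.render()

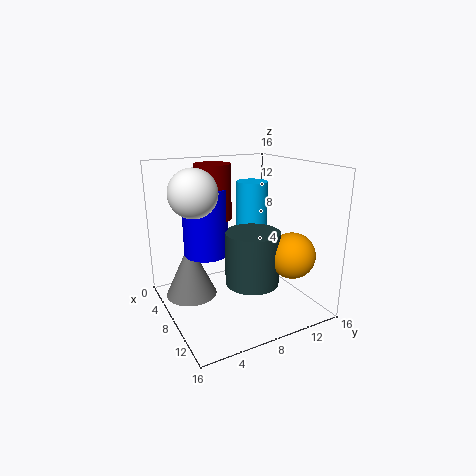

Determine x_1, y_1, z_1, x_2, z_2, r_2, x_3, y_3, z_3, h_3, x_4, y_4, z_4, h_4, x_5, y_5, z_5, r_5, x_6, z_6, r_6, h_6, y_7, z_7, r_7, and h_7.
x_1 = 12
y_1 = 12.5
z_1 = 6.5
x_2 = 8
z_2 = 13.5
r_2 = 2.5
x_3 = 6
y_3 = 6
z_3 = 10
h_3 = 6
x_4 = 6
y_4 = 5
z_4 = 6
h_4 = 7.5
x_5 = 9.5
y_5 = 9
z_5 = 3
r_5 = 3
x_6 = 2.5
z_6 = 5.5
r_6 = 2
h_6 = 7.5
y_7 = 3.5
z_7 = 0.5
r_7 = 3
h_7 = 6.5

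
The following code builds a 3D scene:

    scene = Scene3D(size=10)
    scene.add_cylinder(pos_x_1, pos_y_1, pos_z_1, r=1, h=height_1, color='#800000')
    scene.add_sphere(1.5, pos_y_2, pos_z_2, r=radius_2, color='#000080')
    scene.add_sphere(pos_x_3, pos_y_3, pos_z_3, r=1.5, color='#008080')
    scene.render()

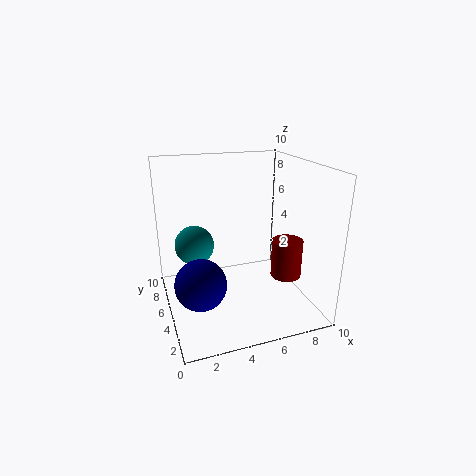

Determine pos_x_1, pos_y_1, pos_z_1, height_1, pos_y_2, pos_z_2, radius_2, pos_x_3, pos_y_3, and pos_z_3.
pos_x_1 = 7.5; pos_y_1 = 2.5; pos_z_1 = 3; height_1 = 2.5; pos_y_2 = 1.5; pos_z_2 = 4; radius_2 = 1.5; pos_x_3 = 2.5; pos_y_3 = 8; pos_z_3 = 3.5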